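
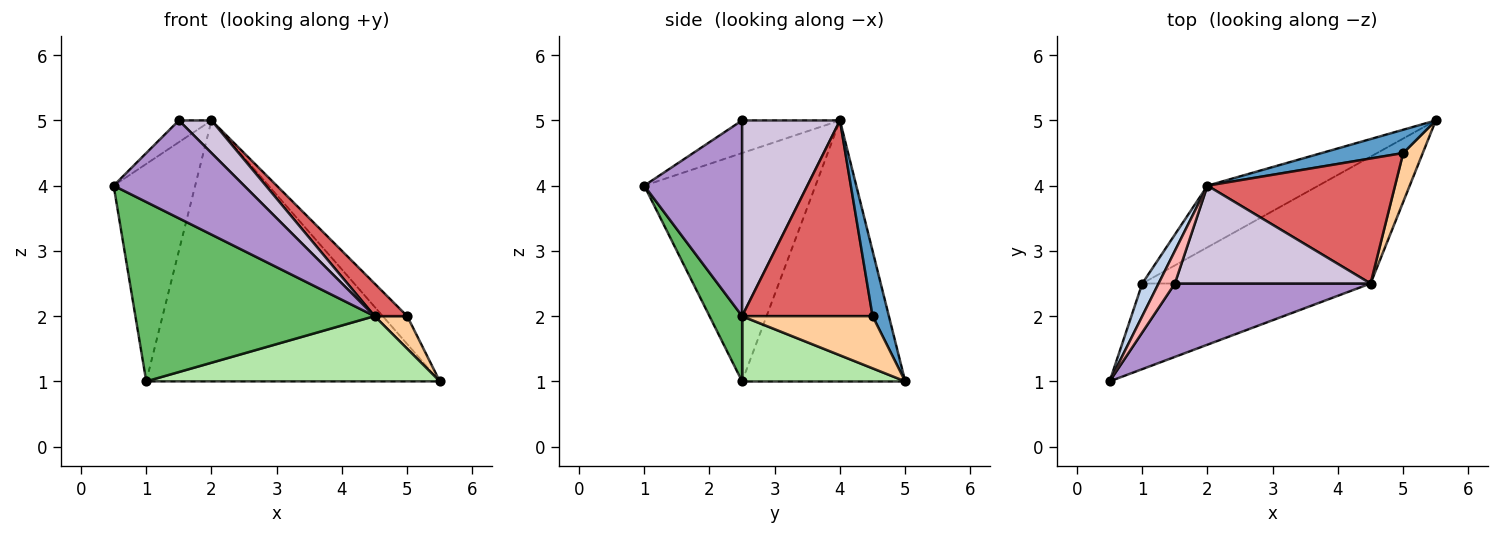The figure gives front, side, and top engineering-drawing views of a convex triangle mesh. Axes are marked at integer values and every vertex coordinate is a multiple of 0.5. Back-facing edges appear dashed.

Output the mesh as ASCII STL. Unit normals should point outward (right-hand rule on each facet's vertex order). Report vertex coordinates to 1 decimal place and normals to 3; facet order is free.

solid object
 facet normal 0.456 0.684 0.570
  outer loop
   vertex 5.0 4.5 2.0
   vertex 5.5 5.0 1.0
   vertex 2.0 4.0 5.0
  endloop
 endfacet
 facet normal -0.901 0.429 0.064
  outer loop
   vertex 1.0 2.5 1.0
   vertex 0.5 1.0 4.0
   vertex 2.0 4.0 5.0
  endloop
 endfacet
 facet normal -0.476 0.856 -0.202
  outer loop
   vertex 1.0 2.5 1.0
   vertex 2.0 4.0 5.0
   vertex 5.5 5.0 1.0
  endloop
 endfacet
 facet normal 0.912 -0.228 0.342
  outer loop
   vertex 4.5 2.5 2.0
   vertex 5.5 5.0 1.0
   vertex 5.0 4.5 2.0
  endloop
 endfacet
 facet normal 0.122 -0.896 -0.428
  outer loop
   vertex 4.5 2.5 2.0
   vertex 0.5 1.0 4.0
   vertex 1.0 2.5 1.0
  endloop
 endfacet
 facet normal 0.246 -0.443 -0.862
  outer loop
   vertex 4.5 2.5 2.0
   vertex 1.0 2.5 1.0
   vertex 5.5 5.0 1.0
  endloop
 endfacet
 facet normal 0.711 -0.178 0.681
  outer loop
   vertex 4.5 2.5 2.0
   vertex 5.0 4.5 2.0
   vertex 2.0 4.0 5.0
  endloop
 endfacet
 facet normal -0.857 0.286 0.429
  outer loop
   vertex 1.5 2.5 5.0
   vertex 2.0 4.0 5.0
   vertex 0.5 1.0 4.0
  endloop
 endfacet
 facet normal 0.514 -0.686 0.514
  outer loop
   vertex 1.5 2.5 5.0
   vertex 0.5 1.0 4.0
   vertex 4.5 2.5 2.0
  endloop
 endfacet
 facet normal 0.688 -0.229 0.688
  outer loop
   vertex 1.5 2.5 5.0
   vertex 4.5 2.5 2.0
   vertex 2.0 4.0 5.0
  endloop
 endfacet
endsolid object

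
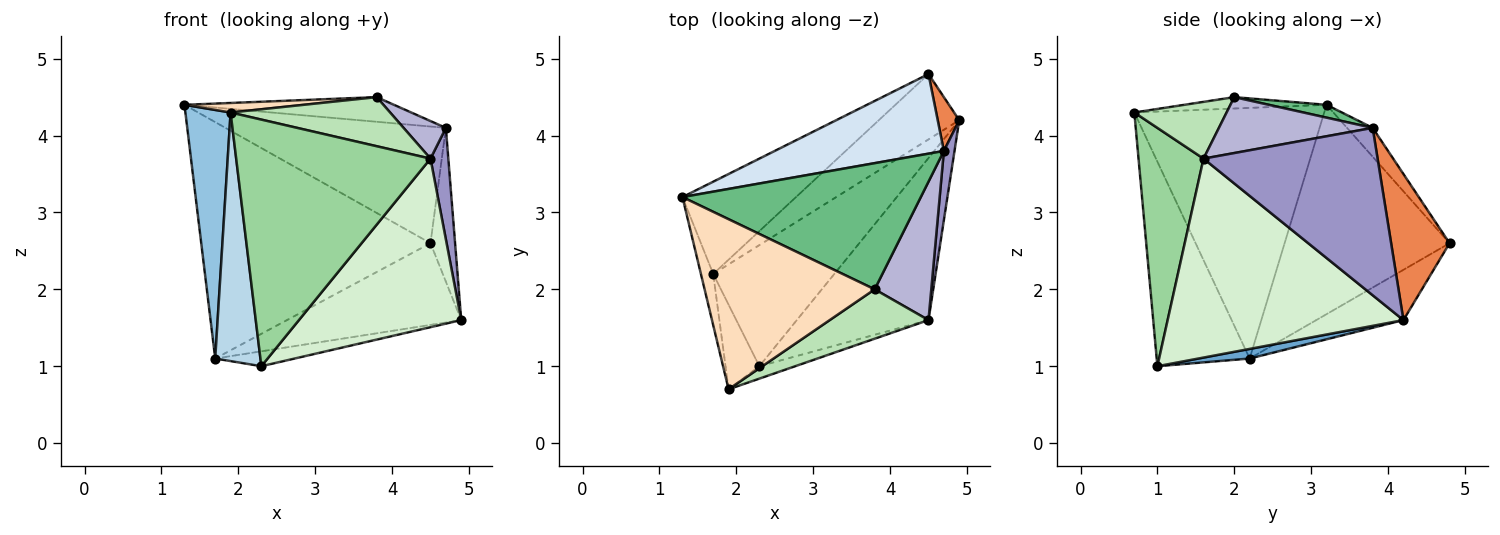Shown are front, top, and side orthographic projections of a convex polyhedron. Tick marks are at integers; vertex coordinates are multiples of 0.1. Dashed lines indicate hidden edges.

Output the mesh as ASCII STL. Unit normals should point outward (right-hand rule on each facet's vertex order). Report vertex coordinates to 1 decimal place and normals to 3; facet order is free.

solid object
 facet normal 0.079 0.122 -0.989
  outer loop
   vertex 1.7 2.2 1.1
   vertex 4.9 4.2 1.6
   vertex 2.3 1.0 1.0
  endloop
 endfacet
 facet normal -0.972 -0.231 -0.048
  outer loop
   vertex 1.7 2.2 1.1
   vertex 1.9 0.7 4.3
   vertex 1.3 3.2 4.4
  endloop
 endfacet
 facet normal -0.890 -0.433 -0.147
  outer loop
   vertex 1.7 2.2 1.1
   vertex 2.3 1.0 1.0
   vertex 1.9 0.7 4.3
  endloop
 endfacet
 facet normal -0.096 0.822 0.561
  outer loop
   vertex 4.5 4.8 2.6
   vertex 1.3 3.2 4.4
   vertex 4.7 3.8 4.1
  endloop
 endfacet
 facet normal 0.913 0.385 0.135
  outer loop
   vertex 4.5 4.8 2.6
   vertex 4.7 3.8 4.1
   vertex 4.9 4.2 1.6
  endloop
 endfacet
 facet normal -0.557 0.774 -0.302
  outer loop
   vertex 4.5 4.8 2.6
   vertex 1.7 2.2 1.1
   vertex 1.3 3.2 4.4
  endloop
 endfacet
 facet normal -0.364 0.727 -0.582
  outer loop
   vertex 4.5 4.8 2.6
   vertex 4.9 4.2 1.6
   vertex 1.7 2.2 1.1
  endloop
 endfacet
 facet normal -0.067 -0.056 0.996
  outer loop
   vertex 3.8 2.0 4.5
   vertex 1.3 3.2 4.4
   vertex 1.9 0.7 4.3
  endloop
 endfacet
 facet normal 0.053 0.191 0.980
  outer loop
   vertex 3.8 2.0 4.5
   vertex 4.7 3.8 4.1
   vertex 1.3 3.2 4.4
  endloop
 endfacet
 facet normal 0.317 -0.947 -0.048
  outer loop
   vertex 4.5 1.6 3.7
   vertex 1.9 0.7 4.3
   vertex 2.3 1.0 1.0
  endloop
 endfacet
 facet normal 0.378 -0.653 0.657
  outer loop
   vertex 4.5 1.6 3.7
   vertex 3.8 2.0 4.5
   vertex 1.9 0.7 4.3
  endloop
 endfacet
 facet normal 0.723 -0.498 -0.479
  outer loop
   vertex 4.5 1.6 3.7
   vertex 2.3 1.0 1.0
   vertex 4.9 4.2 1.6
  endloop
 endfacet
 facet normal 0.993 -0.102 0.063
  outer loop
   vertex 4.5 1.6 3.7
   vertex 4.9 4.2 1.6
   vertex 4.7 3.8 4.1
  endloop
 endfacet
 facet normal 0.690 -0.190 0.699
  outer loop
   vertex 4.5 1.6 3.7
   vertex 4.7 3.8 4.1
   vertex 3.8 2.0 4.5
  endloop
 endfacet
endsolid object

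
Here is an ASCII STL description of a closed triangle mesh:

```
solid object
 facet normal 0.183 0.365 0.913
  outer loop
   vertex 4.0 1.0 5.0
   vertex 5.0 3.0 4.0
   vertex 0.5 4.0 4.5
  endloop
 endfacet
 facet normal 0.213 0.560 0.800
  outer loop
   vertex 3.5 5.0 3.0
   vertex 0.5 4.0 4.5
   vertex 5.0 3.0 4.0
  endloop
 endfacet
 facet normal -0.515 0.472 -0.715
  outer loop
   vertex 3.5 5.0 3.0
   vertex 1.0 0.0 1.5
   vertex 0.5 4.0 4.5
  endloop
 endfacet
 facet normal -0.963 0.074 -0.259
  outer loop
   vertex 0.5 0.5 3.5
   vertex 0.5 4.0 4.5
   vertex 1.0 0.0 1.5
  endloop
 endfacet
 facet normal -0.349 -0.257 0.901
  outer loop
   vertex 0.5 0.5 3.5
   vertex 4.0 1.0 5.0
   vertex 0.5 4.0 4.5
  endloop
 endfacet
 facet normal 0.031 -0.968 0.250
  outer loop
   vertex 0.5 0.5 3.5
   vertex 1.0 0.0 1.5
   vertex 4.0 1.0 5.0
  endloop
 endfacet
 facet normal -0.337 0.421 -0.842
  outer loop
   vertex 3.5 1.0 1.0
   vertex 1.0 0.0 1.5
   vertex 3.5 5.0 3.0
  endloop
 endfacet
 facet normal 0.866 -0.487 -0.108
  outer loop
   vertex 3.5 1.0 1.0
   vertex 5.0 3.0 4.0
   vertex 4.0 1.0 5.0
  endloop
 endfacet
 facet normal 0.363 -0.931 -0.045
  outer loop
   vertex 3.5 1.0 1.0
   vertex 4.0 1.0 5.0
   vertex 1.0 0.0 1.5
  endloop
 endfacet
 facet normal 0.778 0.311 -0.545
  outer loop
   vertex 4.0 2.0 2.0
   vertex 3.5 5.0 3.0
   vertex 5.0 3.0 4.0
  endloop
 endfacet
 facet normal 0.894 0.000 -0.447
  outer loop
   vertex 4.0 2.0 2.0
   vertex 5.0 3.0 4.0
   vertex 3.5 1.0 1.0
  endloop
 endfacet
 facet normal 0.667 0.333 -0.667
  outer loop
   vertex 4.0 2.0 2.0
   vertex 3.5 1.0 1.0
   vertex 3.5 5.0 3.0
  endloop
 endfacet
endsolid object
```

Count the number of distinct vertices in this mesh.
8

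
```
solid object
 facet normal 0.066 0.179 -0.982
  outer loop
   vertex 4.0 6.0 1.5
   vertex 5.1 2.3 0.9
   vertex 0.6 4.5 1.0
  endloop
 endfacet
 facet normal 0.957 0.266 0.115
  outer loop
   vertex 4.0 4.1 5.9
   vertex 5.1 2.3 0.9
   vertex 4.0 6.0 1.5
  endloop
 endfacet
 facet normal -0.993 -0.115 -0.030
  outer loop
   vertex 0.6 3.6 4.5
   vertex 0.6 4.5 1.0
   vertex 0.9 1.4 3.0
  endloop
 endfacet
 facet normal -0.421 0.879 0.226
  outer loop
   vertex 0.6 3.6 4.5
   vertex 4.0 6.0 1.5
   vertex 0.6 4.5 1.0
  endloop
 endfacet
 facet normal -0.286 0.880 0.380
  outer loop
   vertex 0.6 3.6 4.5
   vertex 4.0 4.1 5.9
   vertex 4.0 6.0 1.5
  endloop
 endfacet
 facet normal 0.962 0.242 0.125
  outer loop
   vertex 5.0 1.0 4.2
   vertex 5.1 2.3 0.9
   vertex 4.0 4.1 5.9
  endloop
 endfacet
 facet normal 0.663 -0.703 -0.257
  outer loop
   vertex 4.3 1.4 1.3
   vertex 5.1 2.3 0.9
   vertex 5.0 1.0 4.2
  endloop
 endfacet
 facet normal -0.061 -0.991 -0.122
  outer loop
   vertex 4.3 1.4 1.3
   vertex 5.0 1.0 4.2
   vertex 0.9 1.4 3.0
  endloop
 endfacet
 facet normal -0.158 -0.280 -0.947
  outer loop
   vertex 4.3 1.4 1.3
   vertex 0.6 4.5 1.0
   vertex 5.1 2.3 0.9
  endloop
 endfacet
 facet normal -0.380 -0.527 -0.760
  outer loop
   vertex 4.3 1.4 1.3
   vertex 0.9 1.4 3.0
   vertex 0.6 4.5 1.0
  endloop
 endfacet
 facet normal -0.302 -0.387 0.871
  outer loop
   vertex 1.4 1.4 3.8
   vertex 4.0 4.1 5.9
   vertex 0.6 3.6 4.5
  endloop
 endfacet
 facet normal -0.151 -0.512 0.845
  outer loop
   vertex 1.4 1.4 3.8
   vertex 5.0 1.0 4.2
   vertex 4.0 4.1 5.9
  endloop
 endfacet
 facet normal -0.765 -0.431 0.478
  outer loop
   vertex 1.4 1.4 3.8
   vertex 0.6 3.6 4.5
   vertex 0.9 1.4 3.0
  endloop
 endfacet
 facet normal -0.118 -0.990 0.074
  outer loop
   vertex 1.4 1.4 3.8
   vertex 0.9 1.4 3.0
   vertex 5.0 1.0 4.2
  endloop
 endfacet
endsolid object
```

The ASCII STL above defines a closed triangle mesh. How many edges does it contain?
21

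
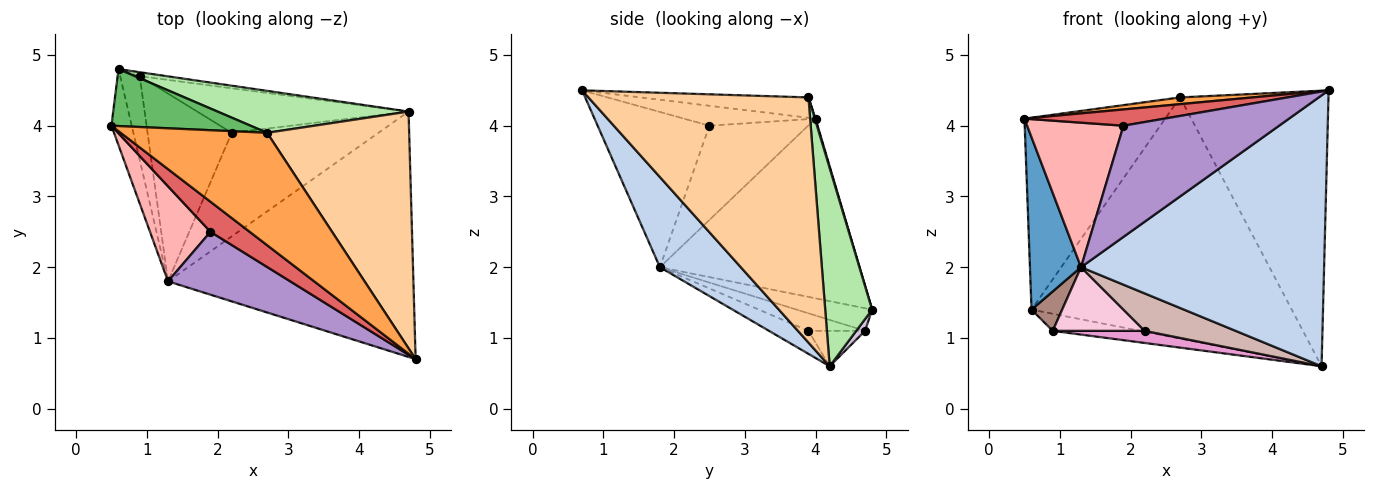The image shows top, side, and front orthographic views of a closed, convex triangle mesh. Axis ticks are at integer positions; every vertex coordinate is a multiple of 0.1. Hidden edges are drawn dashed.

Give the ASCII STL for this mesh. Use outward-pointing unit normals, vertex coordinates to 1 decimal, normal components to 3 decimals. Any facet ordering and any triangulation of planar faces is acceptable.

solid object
 facet normal -0.963 -0.246 -0.109
  outer loop
   vertex 1.3 1.8 2.0
   vertex 0.5 4.0 4.1
   vertex 0.6 4.8 1.4
  endloop
 endfacet
 facet normal 0.239 -0.720 -0.652
  outer loop
   vertex 1.3 1.8 2.0
   vertex 4.7 4.2 0.6
   vertex 4.8 0.7 4.5
  endloop
 endfacet
 facet normal -0.138 -0.059 0.989
  outer loop
   vertex 2.7 3.9 4.4
   vertex 0.5 4.0 4.1
   vertex 4.8 0.7 4.5
  endloop
 endfacet
 facet normal 0.747 0.504 0.433
  outer loop
   vertex 2.7 3.9 4.4
   vertex 4.8 0.7 4.5
   vertex 4.7 4.2 0.6
  endloop
 endfacet
 facet normal 0.005 0.959 0.284
  outer loop
   vertex 2.7 3.9 4.4
   vertex 0.6 4.8 1.4
   vertex 0.5 4.0 4.1
  endloop
 endfacet
 facet normal 0.175 0.970 0.169
  outer loop
   vertex 2.7 3.9 4.4
   vertex 4.7 4.2 0.6
   vertex 0.6 4.8 1.4
  endloop
 endfacet
 facet normal -0.408 -0.434 0.803
  outer loop
   vertex 1.9 2.5 4.0
   vertex 4.8 0.7 4.5
   vertex 0.5 4.0 4.1
  endloop
 endfacet
 facet normal -0.650 -0.635 0.417
  outer loop
   vertex 1.9 2.5 4.0
   vertex 0.5 4.0 4.1
   vertex 1.3 1.8 2.0
  endloop
 endfacet
 facet normal -0.530 -0.738 0.417
  outer loop
   vertex 1.9 2.5 4.0
   vertex 1.3 1.8 2.0
   vertex 4.8 0.7 4.5
  endloop
 endfacet
 facet normal 0.098 0.969 -0.225
  outer loop
   vertex 0.9 4.7 1.1
   vertex 0.6 4.8 1.4
   vertex 4.7 4.2 0.6
  endloop
 endfacet
 facet normal -0.723 -0.294 -0.625
  outer loop
   vertex 0.9 4.7 1.1
   vertex 1.3 1.8 2.0
   vertex 0.6 4.8 1.4
  endloop
 endfacet
 facet normal -0.146 -0.336 -0.930
  outer loop
   vertex 2.2 3.9 1.1
   vertex 4.7 4.2 0.6
   vertex 1.3 1.8 2.0
  endloop
 endfacet
 facet normal -0.159 -0.259 -0.953
  outer loop
   vertex 2.2 3.9 1.1
   vertex 0.9 4.7 1.1
   vertex 4.7 4.2 0.6
  endloop
 endfacet
 facet normal -0.194 -0.315 -0.929
  outer loop
   vertex 2.2 3.9 1.1
   vertex 1.3 1.8 2.0
   vertex 0.9 4.7 1.1
  endloop
 endfacet
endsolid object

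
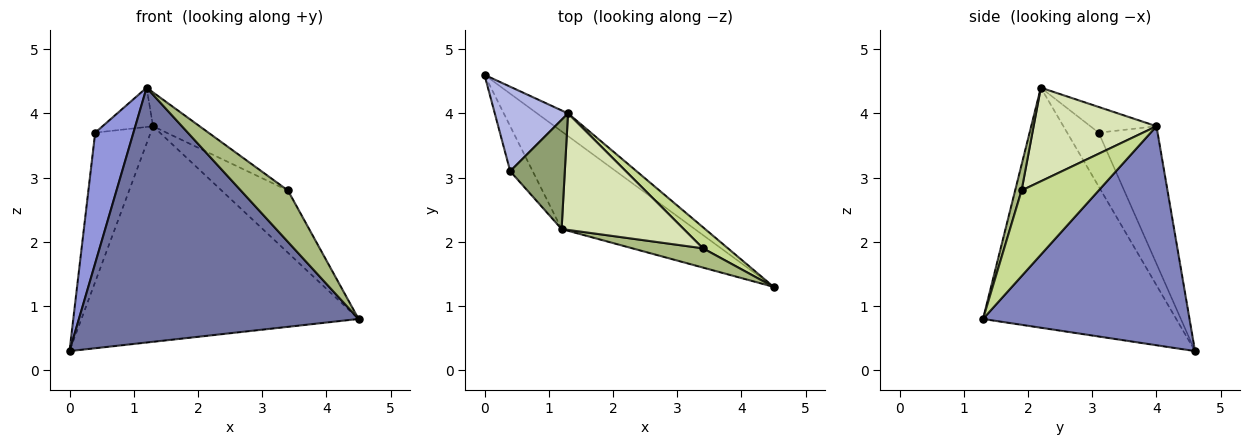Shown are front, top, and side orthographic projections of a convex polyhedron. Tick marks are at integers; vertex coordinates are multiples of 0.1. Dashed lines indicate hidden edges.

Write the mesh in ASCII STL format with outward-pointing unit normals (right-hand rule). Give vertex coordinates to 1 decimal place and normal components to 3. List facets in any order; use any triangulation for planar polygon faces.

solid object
 facet normal -0.542 -0.785 -0.301
  outer loop
   vertex 1.2 2.2 4.4
   vertex 0.0 4.6 0.3
   vertex 4.5 1.3 0.8
  endloop
 endfacet
 facet normal 0.595 0.799 -0.084
  outer loop
   vertex 1.3 4.0 3.8
   vertex 4.5 1.3 0.8
   vertex 0.0 4.6 0.3
  endloop
 endfacet
 facet normal -0.614 -0.746 -0.257
  outer loop
   vertex 0.4 3.1 3.7
   vertex 0.0 4.6 0.3
   vertex 1.2 2.2 4.4
  endloop
 endfacet
 facet normal -0.679 0.639 0.362
  outer loop
   vertex 0.4 3.1 3.7
   vertex 1.3 4.0 3.8
   vertex 0.0 4.6 0.3
  endloop
 endfacet
 facet normal -0.405 0.309 0.860
  outer loop
   vertex 0.4 3.1 3.7
   vertex 1.2 2.2 4.4
   vertex 1.3 4.0 3.8
  endloop
 endfacet
 facet normal 0.127 -0.929 0.348
  outer loop
   vertex 3.4 1.9 2.8
   vertex 1.2 2.2 4.4
   vertex 4.5 1.3 0.8
  endloop
 endfacet
 facet normal 0.740 0.637 0.216
  outer loop
   vertex 3.4 1.9 2.8
   vertex 4.5 1.3 0.8
   vertex 1.3 4.0 3.8
  endloop
 endfacet
 facet normal 0.593 0.225 0.773
  outer loop
   vertex 3.4 1.9 2.8
   vertex 1.3 4.0 3.8
   vertex 1.2 2.2 4.4
  endloop
 endfacet
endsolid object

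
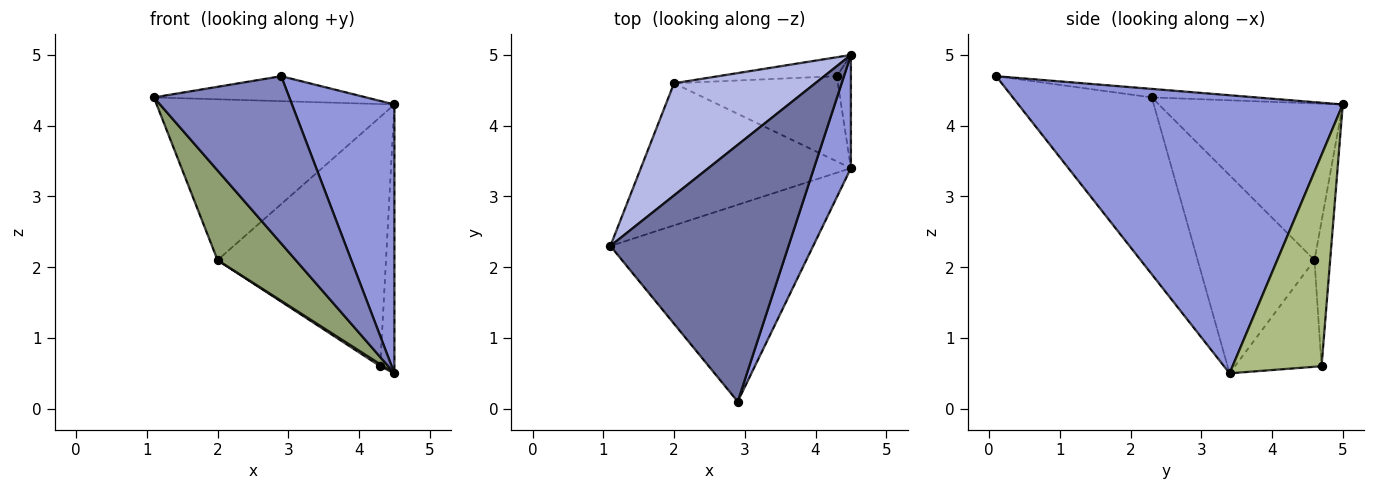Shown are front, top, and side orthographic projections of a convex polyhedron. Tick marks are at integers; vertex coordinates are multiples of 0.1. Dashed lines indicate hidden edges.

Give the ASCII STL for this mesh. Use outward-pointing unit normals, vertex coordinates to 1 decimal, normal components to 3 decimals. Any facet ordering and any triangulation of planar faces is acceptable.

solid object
 facet normal -0.048 0.097 0.994
  outer loop
   vertex 2.9 0.1 4.7
   vertex 4.5 5.0 4.3
   vertex 1.1 2.3 4.4
  endloop
 endfacet
 facet normal -0.553 -0.539 -0.635
  outer loop
   vertex 4.5 3.4 0.5
   vertex 2.9 0.1 4.7
   vertex 1.1 2.3 4.4
  endloop
 endfacet
 facet normal 0.946 -0.299 0.126
  outer loop
   vertex 4.5 3.4 0.5
   vertex 4.5 5.0 4.3
   vertex 2.9 0.1 4.7
  endloop
 endfacet
 facet normal -0.536 0.693 0.483
  outer loop
   vertex 2.0 4.6 2.1
   vertex 1.1 2.3 4.4
   vertex 4.5 5.0 4.3
  endloop
 endfacet
 facet normal -0.623 -0.417 -0.661
  outer loop
   vertex 2.0 4.6 2.1
   vertex 4.5 3.4 0.5
   vertex 1.1 2.3 4.4
  endloop
 endfacet
 facet normal 0.985 0.157 -0.066
  outer loop
   vertex 4.3 4.7 0.6
   vertex 4.5 5.0 4.3
   vertex 4.5 3.4 0.5
  endloop
 endfacet
 facet normal -0.092 0.993 -0.076
  outer loop
   vertex 4.3 4.7 0.6
   vertex 2.0 4.6 2.1
   vertex 4.5 5.0 4.3
  endloop
 endfacet
 facet normal -0.546 -0.019 -0.838
  outer loop
   vertex 4.3 4.7 0.6
   vertex 4.5 3.4 0.5
   vertex 2.0 4.6 2.1
  endloop
 endfacet
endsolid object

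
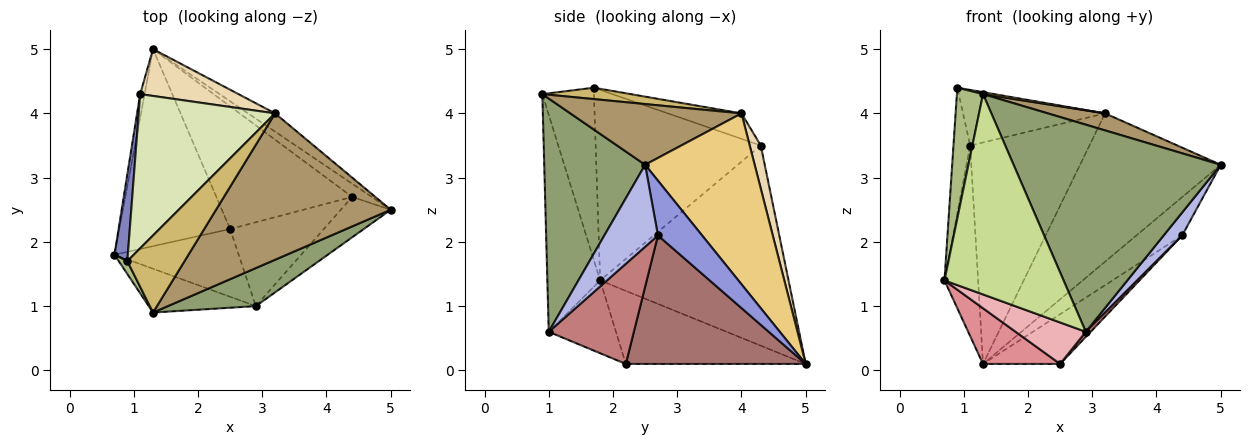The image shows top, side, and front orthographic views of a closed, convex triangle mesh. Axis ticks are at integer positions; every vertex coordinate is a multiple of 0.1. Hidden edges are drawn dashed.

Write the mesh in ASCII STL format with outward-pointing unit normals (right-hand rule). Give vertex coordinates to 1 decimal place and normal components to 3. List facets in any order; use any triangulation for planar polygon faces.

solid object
 facet normal -0.984 0.176 -0.022
  outer loop
   vertex 1.1 4.3 3.5
   vertex 1.3 5.0 0.1
   vertex 0.7 1.8 1.4
  endloop
 endfacet
 facet normal -0.993 0.100 0.070
  outer loop
   vertex 1.1 4.3 3.5
   vertex 0.7 1.8 1.4
   vertex 0.9 1.7 4.4
  endloop
 endfacet
 facet normal 0.674 0.699 -0.240
  outer loop
   vertex 4.4 2.7 2.1
   vertex 1.3 5.0 0.1
   vertex 5.0 2.5 3.2
  endloop
 endfacet
 facet normal 0.819 -0.283 -0.498
  outer loop
   vertex 4.4 2.7 2.1
   vertex 5.0 2.5 3.2
   vertex 2.9 1.0 0.6
  endloop
 endfacet
 facet normal 0.432 -0.887 0.163
  outer loop
   vertex 1.3 0.9 4.3
   vertex 2.9 1.0 0.6
   vertex 5.0 2.5 3.2
  endloop
 endfacet
 facet normal -0.891 -0.451 0.044
  outer loop
   vertex 1.3 0.9 4.3
   vertex 0.9 1.7 4.4
   vertex 0.7 1.8 1.4
  endloop
 endfacet
 facet normal -0.397 -0.897 -0.196
  outer loop
   vertex 1.3 0.9 4.3
   vertex 0.7 1.8 1.4
   vertex 2.9 1.0 0.6
  endloop
 endfacet
 facet normal -0.173 0.334 0.927
  outer loop
   vertex 3.2 4.0 4.0
   vertex 1.1 4.3 3.5
   vertex 0.9 1.7 4.4
  endloop
 endfacet
 facet normal 0.326 -0.109 0.939
  outer loop
   vertex 3.2 4.0 4.0
   vertex 1.3 0.9 4.3
   vertex 5.0 2.5 3.2
  endloop
 endfacet
 facet normal 0.195 -0.025 0.980
  outer loop
   vertex 3.2 4.0 4.0
   vertex 0.9 1.7 4.4
   vertex 1.3 0.9 4.3
  endloop
 endfacet
 facet normal 0.612 0.785 -0.097
  outer loop
   vertex 3.2 4.0 4.0
   vertex 5.0 2.5 3.2
   vertex 1.3 5.0 0.1
  endloop
 endfacet
 facet normal 0.090 0.974 0.206
  outer loop
   vertex 3.2 4.0 4.0
   vertex 1.3 5.0 0.1
   vertex 1.1 4.3 3.5
  endloop
 endfacet
 facet normal 0.659 0.283 -0.697
  outer loop
   vertex 2.5 2.2 0.1
   vertex 1.3 5.0 0.1
   vertex 4.4 2.7 2.1
  endloop
 endfacet
 facet normal 0.730 -0.041 -0.683
  outer loop
   vertex 2.5 2.2 0.1
   vertex 4.4 2.7 2.1
   vertex 2.9 1.0 0.6
  endloop
 endfacet
 facet normal -0.536 -0.230 -0.813
  outer loop
   vertex 2.5 2.2 0.1
   vertex 0.7 1.8 1.4
   vertex 1.3 5.0 0.1
  endloop
 endfacet
 facet normal -0.447 -0.467 -0.763
  outer loop
   vertex 2.5 2.2 0.1
   vertex 2.9 1.0 0.6
   vertex 0.7 1.8 1.4
  endloop
 endfacet
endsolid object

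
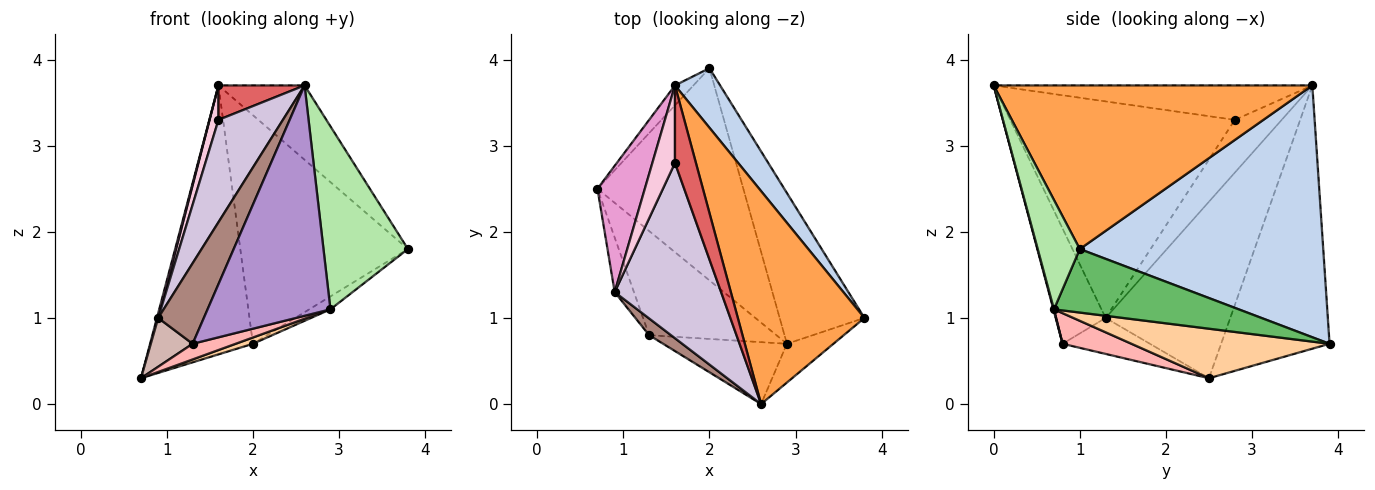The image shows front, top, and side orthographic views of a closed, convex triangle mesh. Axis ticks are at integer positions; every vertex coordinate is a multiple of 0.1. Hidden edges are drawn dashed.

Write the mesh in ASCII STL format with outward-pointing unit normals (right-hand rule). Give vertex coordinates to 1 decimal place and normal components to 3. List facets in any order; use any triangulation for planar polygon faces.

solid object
 facet normal -0.725 0.687 -0.051
  outer loop
   vertex 1.6 3.7 3.7
   vertex 2.0 3.9 0.7
   vertex 0.7 2.5 0.3
  endloop
 endfacet
 facet normal 0.815 0.561 0.146
  outer loop
   vertex 1.6 3.7 3.7
   vertex 3.8 1.0 1.8
   vertex 2.0 3.9 0.7
  endloop
 endfacet
 facet normal 0.773 0.209 0.598
  outer loop
   vertex 2.6 0.0 3.7
   vertex 3.8 1.0 1.8
   vertex 1.6 3.7 3.7
  endloop
 endfacet
 facet normal 0.321 -0.028 -0.947
  outer loop
   vertex 2.9 0.7 1.1
   vertex 0.7 2.5 0.3
   vertex 2.0 3.9 0.7
  endloop
 endfacet
 facet normal 0.598 0.068 -0.798
  outer loop
   vertex 2.9 0.7 1.1
   vertex 2.0 3.9 0.7
   vertex 3.8 1.0 1.8
  endloop
 endfacet
 facet normal 0.438 -0.879 -0.186
  outer loop
   vertex 2.9 0.7 1.1
   vertex 3.8 1.0 1.8
   vertex 2.6 0.0 3.7
  endloop
 endfacet
 facet normal -0.833 -0.225 0.506
  outer loop
   vertex 1.6 2.8 3.3
   vertex 2.6 0.0 3.7
   vertex 1.6 3.7 3.7
  endloop
 endfacet
 facet normal 0.231 -0.145 -0.962
  outer loop
   vertex 1.3 0.8 0.7
   vertex 0.7 2.5 0.3
   vertex 2.9 0.7 1.1
  endloop
 endfacet
 facet normal 0.005 -0.966 -0.259
  outer loop
   vertex 1.3 0.8 0.7
   vertex 2.9 0.7 1.1
   vertex 2.6 0.0 3.7
  endloop
 endfacet
 facet normal -0.869 -0.249 0.427
  outer loop
   vertex 0.9 1.3 1.0
   vertex 2.6 0.0 3.7
   vertex 1.6 2.8 3.3
  endloop
 endfacet
 facet normal -0.731 -0.668 0.139
  outer loop
   vertex 0.9 1.3 1.0
   vertex 1.3 0.8 0.7
   vertex 2.6 0.0 3.7
  endloop
 endfacet
 facet normal -0.812 -0.389 -0.435
  outer loop
   vertex 0.9 1.3 1.0
   vertex 0.7 2.5 0.3
   vertex 1.3 0.8 0.7
  endloop
 endfacet
 facet normal -0.966 -0.010 0.259
  outer loop
   vertex 0.9 1.3 1.0
   vertex 1.6 3.7 3.7
   vertex 0.7 2.5 0.3
  endloop
 endfacet
 facet normal -0.905 -0.172 0.388
  outer loop
   vertex 0.9 1.3 1.0
   vertex 1.6 2.8 3.3
   vertex 1.6 3.7 3.7
  endloop
 endfacet
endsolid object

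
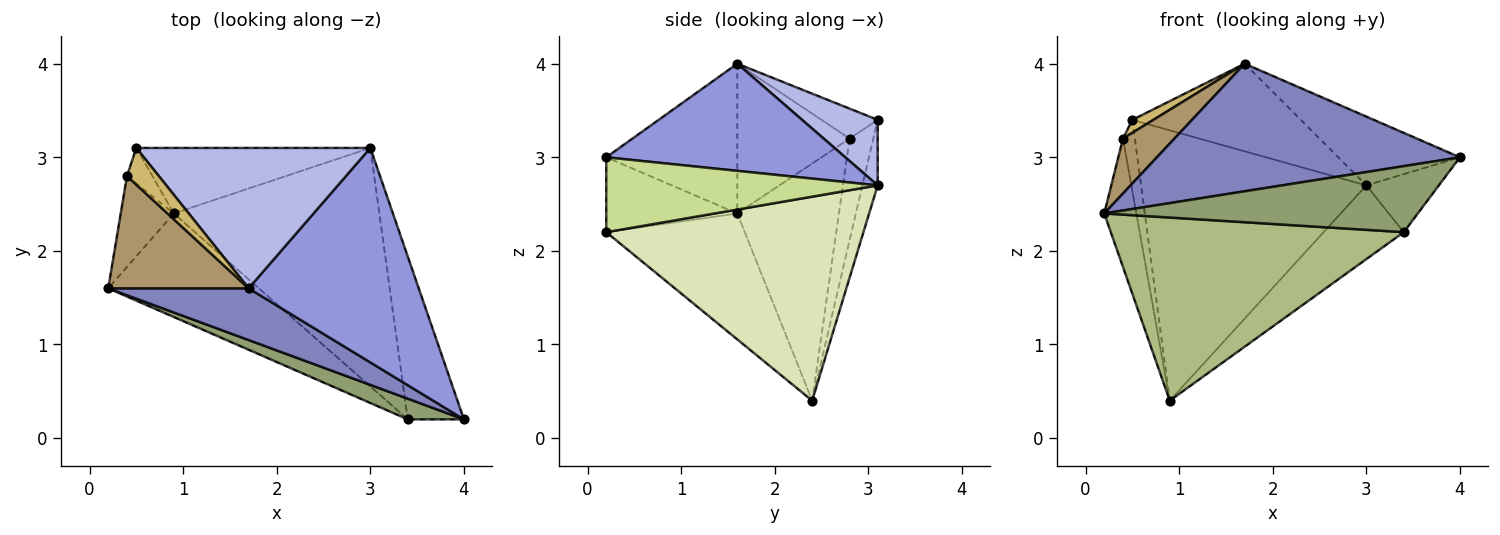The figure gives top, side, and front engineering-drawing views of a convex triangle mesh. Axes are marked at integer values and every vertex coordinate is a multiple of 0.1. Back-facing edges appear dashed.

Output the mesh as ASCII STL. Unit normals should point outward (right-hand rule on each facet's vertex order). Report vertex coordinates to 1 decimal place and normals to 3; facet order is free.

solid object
 facet normal -0.066 0.970 -0.235
  outer loop
   vertex 3.0 3.1 2.7
   vertex 0.9 2.4 0.4
   vertex 0.5 3.1 3.4
  endloop
 endfacet
 facet normal -0.372 -0.860 0.349
  outer loop
   vertex 1.7 1.6 4.0
   vertex 0.2 1.6 2.4
   vertex 4.0 0.2 3.0
  endloop
 endfacet
 facet normal 0.514 0.262 0.817
  outer loop
   vertex 1.7 1.6 4.0
   vertex 4.0 0.2 3.0
   vertex 3.0 3.1 2.7
  endloop
 endfacet
 facet normal 0.231 0.515 0.825
  outer loop
   vertex 1.7 1.6 4.0
   vertex 3.0 3.1 2.7
   vertex 0.5 3.1 3.4
  endloop
 endfacet
 facet normal -0.370 -0.886 0.278
  outer loop
   vertex 3.4 0.2 2.2
   vertex 4.0 0.2 3.0
   vertex 0.2 1.6 2.4
  endloop
 endfacet
 facet normal -0.381 -0.805 -0.455
  outer loop
   vertex 3.4 0.2 2.2
   vertex 0.2 1.6 2.4
   vertex 0.9 2.4 0.4
  endloop
 endfacet
 facet normal 0.782 0.209 -0.587
  outer loop
   vertex 3.4 0.2 2.2
   vertex 3.0 3.1 2.7
   vertex 4.0 0.2 3.0
  endloop
 endfacet
 facet normal 0.688 0.214 -0.693
  outer loop
   vertex 3.4 0.2 2.2
   vertex 0.9 2.4 0.4
   vertex 3.0 3.1 2.7
  endloop
 endfacet
 facet normal -0.692 -0.317 0.649
  outer loop
   vertex 0.4 2.8 3.2
   vertex 0.2 1.6 2.4
   vertex 1.7 1.6 4.0
  endloop
 endfacet
 facet normal -0.664 -0.249 0.705
  outer loop
   vertex 0.4 2.8 3.2
   vertex 1.7 1.6 4.0
   vertex 0.5 3.1 3.4
  endloop
 endfacet
 facet normal -0.933 0.295 -0.209
  outer loop
   vertex 0.4 2.8 3.2
   vertex 0.9 2.4 0.4
   vertex 0.2 1.6 2.4
  endloop
 endfacet
 facet normal -0.873 0.436 -0.218
  outer loop
   vertex 0.4 2.8 3.2
   vertex 0.5 3.1 3.4
   vertex 0.9 2.4 0.4
  endloop
 endfacet
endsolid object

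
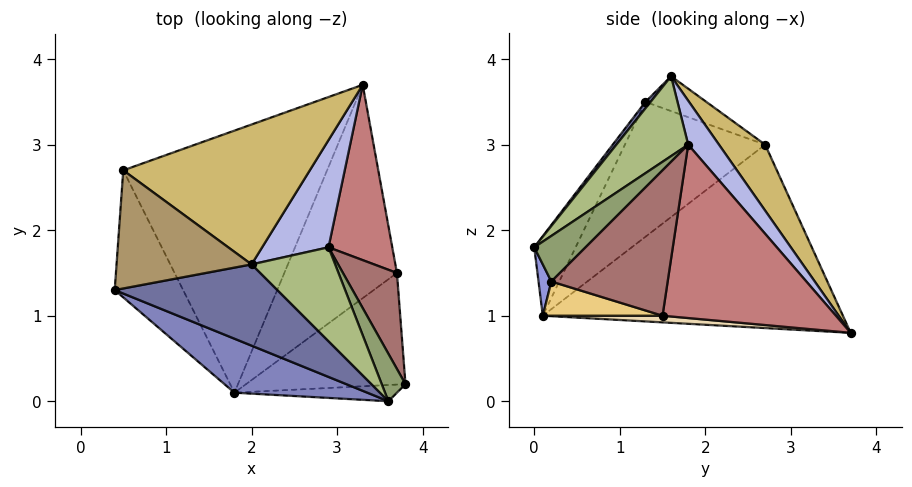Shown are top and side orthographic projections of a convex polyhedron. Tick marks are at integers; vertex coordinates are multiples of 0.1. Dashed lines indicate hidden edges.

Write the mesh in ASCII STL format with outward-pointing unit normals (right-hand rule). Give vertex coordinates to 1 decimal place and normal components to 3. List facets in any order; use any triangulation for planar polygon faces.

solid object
 facet normal 0.025 -0.771 0.637
  outer loop
   vertex 3.6 0.0 1.8
   vertex 2.0 1.6 3.8
   vertex 0.4 1.3 3.5
  endloop
 endfacet
 facet normal -0.199 -0.922 0.332
  outer loop
   vertex 3.6 0.0 1.8
   vertex 0.4 1.3 3.5
   vertex 1.8 0.1 1.0
  endloop
 endfacet
 facet normal 0.124 -0.911 -0.393
  outer loop
   vertex 3.6 0.0 1.8
   vertex 1.8 0.1 1.0
   vertex 3.8 0.2 1.4
  endloop
 endfacet
 facet normal 0.421 0.647 0.635
  outer loop
   vertex 2.9 1.8 3.0
   vertex 3.3 3.7 0.8
   vertex 2.0 1.6 3.8
  endloop
 endfacet
 facet normal 0.886 0.037 0.462
  outer loop
   vertex 2.9 1.8 3.0
   vertex 3.6 0.0 1.8
   vertex 3.8 0.2 1.4
  endloop
 endfacet
 facet normal 0.675 -0.209 0.707
  outer loop
   vertex 2.9 1.8 3.0
   vertex 2.0 1.6 3.8
   vertex 3.6 0.0 1.8
  endloop
 endfacet
 facet normal -0.888 -0.097 -0.450
  outer loop
   vertex 0.5 2.7 3.0
   vertex 1.8 0.1 1.0
   vertex 0.4 1.3 3.5
  endloop
 endfacet
 facet normal -0.651 0.231 -0.723
  outer loop
   vertex 0.5 2.7 3.0
   vertex 3.3 3.7 0.8
   vertex 1.8 0.1 1.0
  endloop
 endfacet
 facet normal -0.235 0.342 0.910
  outer loop
   vertex 0.5 2.7 3.0
   vertex 0.4 1.3 3.5
   vertex 2.0 1.6 3.8
  endloop
 endfacet
 facet normal 0.220 0.752 0.622
  outer loop
   vertex 0.5 2.7 3.0
   vertex 2.0 1.6 3.8
   vertex 3.3 3.7 0.8
  endloop
 endfacet
 facet normal 0.202 -0.274 -0.940
  outer loop
   vertex 3.7 1.5 1.0
   vertex 3.8 0.2 1.4
   vertex 1.8 0.1 1.0
  endloop
 endfacet
 facet normal 0.059 -0.080 -0.995
  outer loop
   vertex 3.7 1.5 1.0
   vertex 1.8 0.1 1.0
   vertex 3.3 3.7 0.8
  endloop
 endfacet
 facet normal 0.923 0.176 0.343
  outer loop
   vertex 3.7 1.5 1.0
   vertex 2.9 1.8 3.0
   vertex 3.8 0.2 1.4
  endloop
 endfacet
 facet normal 0.920 0.198 0.338
  outer loop
   vertex 3.7 1.5 1.0
   vertex 3.3 3.7 0.8
   vertex 2.9 1.8 3.0
  endloop
 endfacet
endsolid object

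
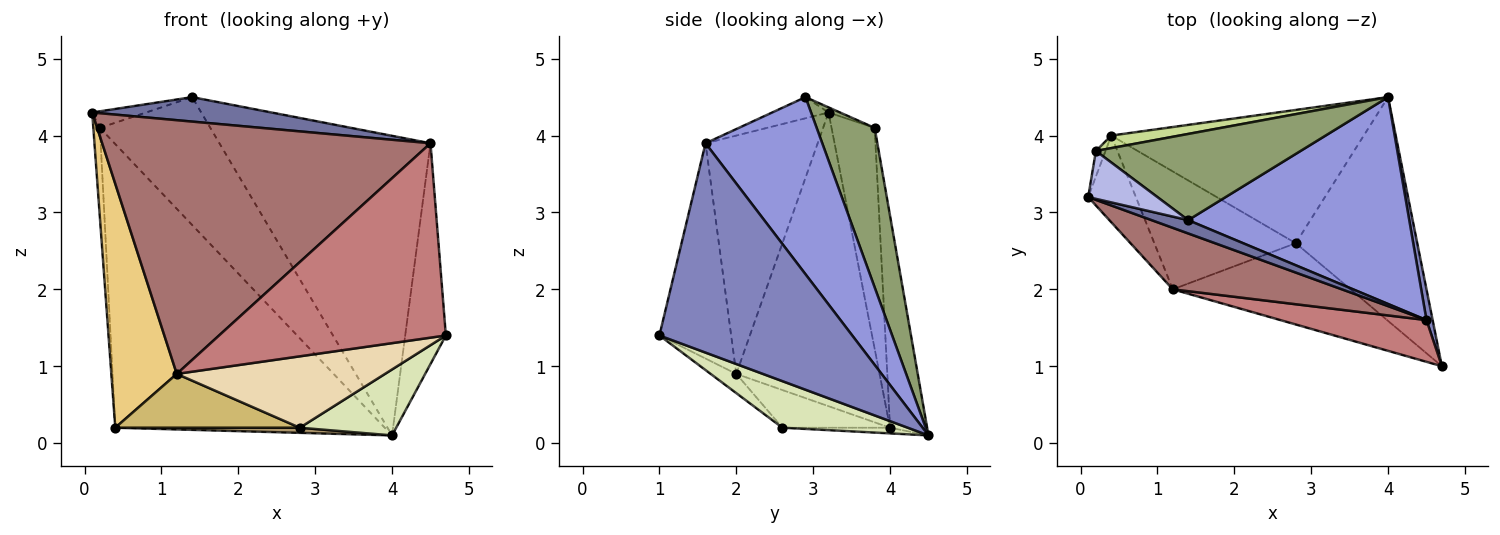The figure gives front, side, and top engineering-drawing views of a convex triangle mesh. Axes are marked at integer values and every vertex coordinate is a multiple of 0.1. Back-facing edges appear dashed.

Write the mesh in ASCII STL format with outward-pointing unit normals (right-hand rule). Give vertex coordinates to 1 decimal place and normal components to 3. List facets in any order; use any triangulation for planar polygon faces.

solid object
 facet normal -0.266 -0.847 0.460
  outer loop
   vertex 4.5 1.6 3.9
   vertex 1.4 2.9 4.5
   vertex 0.1 3.2 4.3
  endloop
 endfacet
 facet normal 0.978 0.206 0.029
  outer loop
   vertex 4.5 1.6 3.9
   vertex 4.7 1.0 1.4
   vertex 4.0 4.5 0.1
  endloop
 endfacet
 facet normal 0.414 0.749 0.517
  outer loop
   vertex 4.5 1.6 3.9
   vertex 4.0 4.5 0.1
   vertex 1.4 2.9 4.5
  endloop
 endfacet
 facet normal -0.070 0.326 0.943
  outer loop
   vertex 0.2 3.8 4.1
   vertex 0.1 3.2 4.3
   vertex 1.4 2.9 4.5
  endloop
 endfacet
 facet normal 0.399 0.760 0.512
  outer loop
   vertex 0.2 3.8 4.1
   vertex 1.4 2.9 4.5
   vertex 4.0 4.5 0.1
  endloop
 endfacet
 facet normal -0.988 0.150 -0.043
  outer loop
   vertex 0.2 3.8 4.1
   vertex 0.4 4.0 0.2
   vertex 0.1 3.2 4.3
  endloop
 endfacet
 facet normal -0.136 0.990 0.044
  outer loop
   vertex 0.2 3.8 4.1
   vertex 4.0 4.5 0.1
   vertex 0.4 4.0 0.2
  endloop
 endfacet
 facet normal 0.345 -0.265 -0.900
  outer loop
   vertex 2.8 2.6 0.2
   vertex 4.0 4.5 0.1
   vertex 4.7 1.0 1.4
  endloop
 endfacet
 facet normal -0.022 -0.038 -0.999
  outer loop
   vertex 2.8 2.6 0.2
   vertex 0.4 4.0 0.2
   vertex 4.0 4.5 0.1
  endloop
 endfacet
 facet normal -0.235 -0.404 -0.884
  outer loop
   vertex 1.2 2.0 0.9
   vertex 0.4 4.0 0.2
   vertex 2.8 2.6 0.2
  endloop
 endfacet
 facet normal -0.900 -0.411 -0.146
  outer loop
   vertex 1.2 2.0 0.9
   vertex 0.1 3.2 4.3
   vertex 0.4 4.0 0.2
  endloop
 endfacet
 facet normal -0.081 -0.658 -0.749
  outer loop
   vertex 1.2 2.0 0.9
   vertex 2.8 2.6 0.2
   vertex 4.7 1.0 1.4
  endloop
 endfacet
 facet normal -0.315 -0.922 0.224
  outer loop
   vertex 1.2 2.0 0.9
   vertex 4.5 1.6 3.9
   vertex 0.1 3.2 4.3
  endloop
 endfacet
 facet normal -0.296 -0.934 0.201
  outer loop
   vertex 1.2 2.0 0.9
   vertex 4.7 1.0 1.4
   vertex 4.5 1.6 3.9
  endloop
 endfacet
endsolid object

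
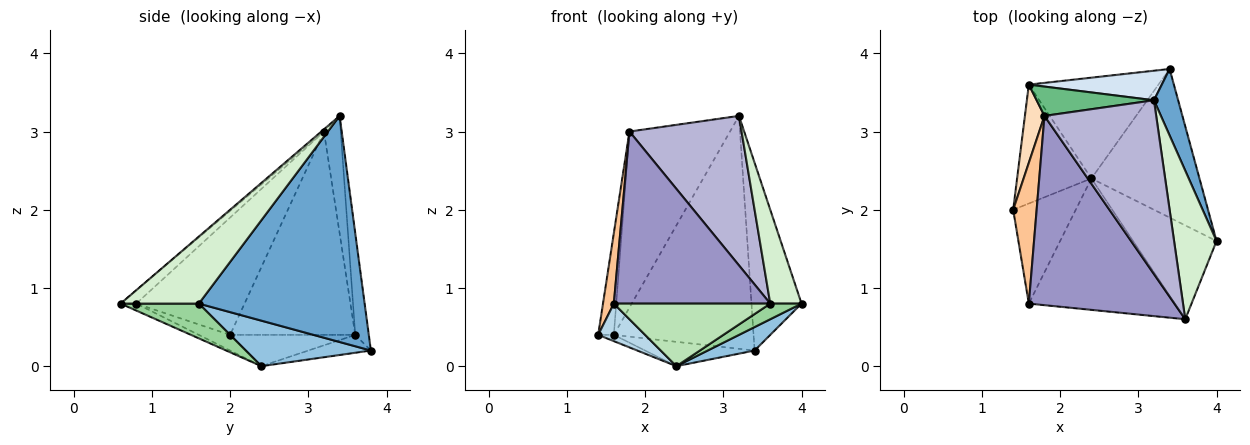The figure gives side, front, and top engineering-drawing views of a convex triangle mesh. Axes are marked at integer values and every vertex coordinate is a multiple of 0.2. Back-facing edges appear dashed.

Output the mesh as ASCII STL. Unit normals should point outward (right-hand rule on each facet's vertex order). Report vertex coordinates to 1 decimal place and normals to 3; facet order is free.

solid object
 facet normal 0.952 0.288 0.102
  outer loop
   vertex 3.2 3.4 3.2
   vertex 4.0 1.6 0.8
   vertex 3.4 3.8 0.2
  endloop
 endfacet
 facet normal 0.384 -0.144 -0.912
  outer loop
   vertex 2.4 2.4 0.0
   vertex 3.4 3.8 0.2
   vertex 4.0 1.6 0.8
  endloop
 endfacet
 facet normal -0.228 -0.342 -0.912
  outer loop
   vertex 2.4 2.4 0.0
   vertex 1.6 0.8 0.8
   vertex 1.4 2.0 0.4
  endloop
 endfacet
 facet normal -0.096 0.987 0.125
  outer loop
   vertex 1.6 3.6 0.4
   vertex 3.2 3.4 3.2
   vertex 3.4 3.8 0.2
  endloop
 endfacet
 facet normal -0.388 0.048 -0.921
  outer loop
   vertex 1.6 3.6 0.4
   vertex 2.4 2.4 0.0
   vertex 1.4 2.0 0.4
  endloop
 endfacet
 facet normal -0.133 0.233 -0.963
  outer loop
   vertex 1.6 3.6 0.4
   vertex 3.4 3.8 0.2
   vertex 2.4 2.4 0.0
  endloop
 endfacet
 facet normal -0.976 -0.098 0.195
  outer loop
   vertex 1.8 3.2 3.0
   vertex 1.4 2.0 0.4
   vertex 1.6 0.8 0.8
  endloop
 endfacet
 facet normal -0.988 0.123 0.095
  outer loop
   vertex 1.8 3.2 3.0
   vertex 1.6 3.6 0.4
   vertex 1.4 2.0 0.4
  endloop
 endfacet
 facet normal -0.162 0.973 0.162
  outer loop
   vertex 1.8 3.2 3.0
   vertex 3.2 3.4 3.2
   vertex 1.6 3.6 0.4
  endloop
 endfacet
 facet normal 0.380 -0.152 -0.912
  outer loop
   vertex 3.6 0.6 0.8
   vertex 2.4 2.4 0.0
   vertex 4.0 1.6 0.8
  endloop
 endfacet
 facet normal -0.043 -0.430 -0.902
  outer loop
   vertex 3.6 0.6 0.8
   vertex 1.6 0.8 0.8
   vertex 2.4 2.4 0.0
  endloop
 endfacet
 facet normal 0.800 -0.320 0.507
  outer loop
   vertex 3.6 0.6 0.8
   vertex 4.0 1.6 0.8
   vertex 3.2 3.4 3.2
  endloop
 endfacet
 facet normal -0.067 -0.671 0.738
  outer loop
   vertex 3.6 0.6 0.8
   vertex 1.8 3.2 3.0
   vertex 1.6 0.8 0.8
  endloop
 endfacet
 facet normal -0.015 -0.652 0.758
  outer loop
   vertex 3.6 0.6 0.8
   vertex 3.2 3.4 3.2
   vertex 1.8 3.2 3.0
  endloop
 endfacet
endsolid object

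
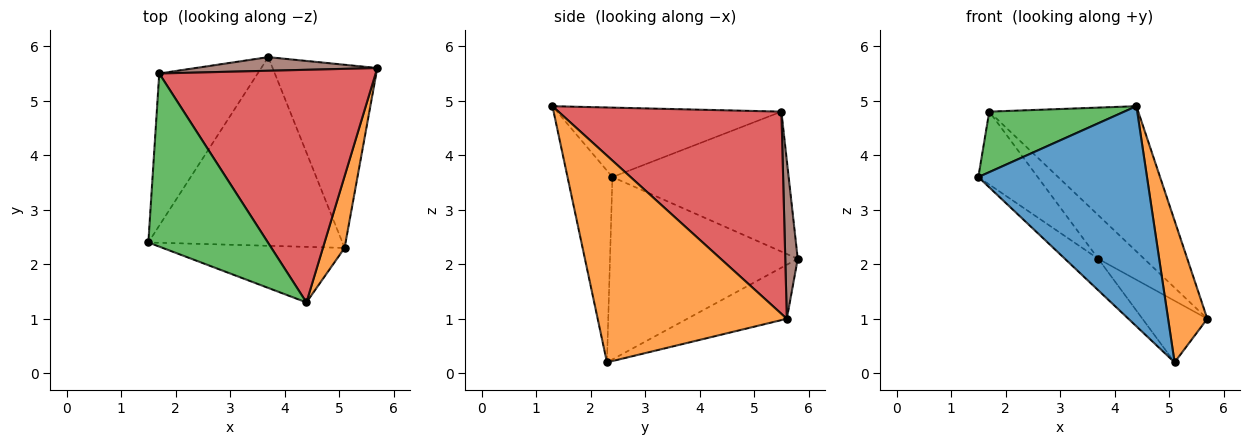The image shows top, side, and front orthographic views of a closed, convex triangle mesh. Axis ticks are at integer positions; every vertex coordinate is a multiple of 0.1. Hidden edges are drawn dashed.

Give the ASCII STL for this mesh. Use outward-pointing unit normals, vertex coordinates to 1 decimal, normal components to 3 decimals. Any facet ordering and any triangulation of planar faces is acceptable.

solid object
 facet normal -0.250 -0.939 -0.237
  outer loop
   vertex 5.1 2.3 0.2
   vertex 4.4 1.3 4.9
   vertex 1.5 2.4 3.6
  endloop
 endfacet
 facet normal 0.974 -0.202 0.102
  outer loop
   vertex 5.1 2.3 0.2
   vertex 5.7 5.6 1.0
   vertex 4.4 1.3 4.9
  endloop
 endfacet
 facet normal -0.481 -0.289 0.828
  outer loop
   vertex 1.7 5.5 4.8
   vertex 1.5 2.4 3.6
   vertex 4.4 1.3 4.9
  endloop
 endfacet
 facet normal 0.621 0.415 0.665
  outer loop
   vertex 1.7 5.5 4.8
   vertex 4.4 1.3 4.9
   vertex 5.7 5.6 1.0
  endloop
 endfacet
 facet normal -0.789 0.266 -0.555
  outer loop
   vertex 3.7 5.8 2.1
   vertex 1.5 2.4 3.6
   vertex 1.7 5.5 4.8
  endloop
 endfacet
 facet normal 0.251 0.924 0.289
  outer loop
   vertex 3.7 5.8 2.1
   vertex 1.7 5.5 4.8
   vertex 5.7 5.6 1.0
  endloop
 endfacet
 facet normal -0.680 0.121 -0.723
  outer loop
   vertex 3.7 5.8 2.1
   vertex 5.1 2.3 0.2
   vertex 1.5 2.4 3.6
  endloop
 endfacet
 facet normal -0.440 0.286 -0.851
  outer loop
   vertex 3.7 5.8 2.1
   vertex 5.7 5.6 1.0
   vertex 5.1 2.3 0.2
  endloop
 endfacet
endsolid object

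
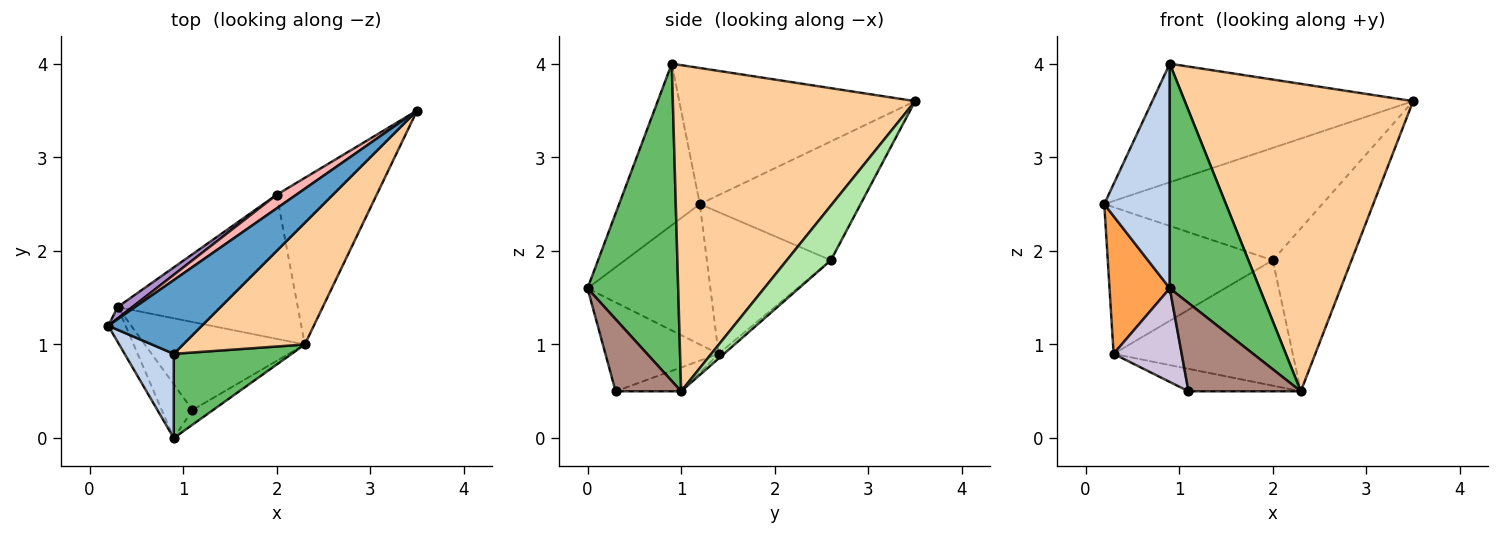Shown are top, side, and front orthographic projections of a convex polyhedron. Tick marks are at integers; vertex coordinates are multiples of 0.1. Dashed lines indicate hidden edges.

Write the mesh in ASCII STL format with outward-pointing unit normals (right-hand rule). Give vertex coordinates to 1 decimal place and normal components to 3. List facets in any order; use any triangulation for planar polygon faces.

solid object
 facet normal -0.609 0.673 0.419
  outer loop
   vertex 0.9 0.9 4.0
   vertex 3.5 3.5 3.6
   vertex 0.2 1.2 2.5
  endloop
 endfacet
 facet normal -0.756 -0.613 0.230
  outer loop
   vertex 0.9 0.9 4.0
   vertex 0.2 1.2 2.5
   vertex 0.9 0.0 1.6
  endloop
 endfacet
 facet normal -0.892 -0.438 -0.110
  outer loop
   vertex 0.3 1.4 0.9
   vertex 0.9 0.0 1.6
   vertex 0.2 1.2 2.5
  endloop
 endfacet
 facet normal 0.702 -0.662 0.262
  outer loop
   vertex 2.3 1.0 0.5
   vertex 3.5 3.5 3.6
   vertex 0.9 0.9 4.0
  endloop
 endfacet
 facet normal 0.687 -0.681 0.255
  outer loop
   vertex 2.3 1.0 0.5
   vertex 0.9 0.9 4.0
   vertex 0.9 0.0 1.6
  endloop
 endfacet
 facet normal 0.364 0.651 -0.666
  outer loop
   vertex 2.0 2.6 1.9
   vertex 3.5 3.5 3.6
   vertex 2.3 1.0 0.5
  endloop
 endfacet
 facet normal -0.020 0.656 -0.754
  outer loop
   vertex 2.0 2.6 1.9
   vertex 2.3 1.0 0.5
   vertex 0.3 1.4 0.9
  endloop
 endfacet
 facet normal -0.591 0.801 0.097
  outer loop
   vertex 2.0 2.6 1.9
   vertex 0.2 1.2 2.5
   vertex 3.5 3.5 3.6
  endloop
 endfacet
 facet normal -0.600 0.798 0.062
  outer loop
   vertex 2.0 2.6 1.9
   vertex 0.3 1.4 0.9
   vertex 0.2 1.2 2.5
  endloop
 endfacet
 facet normal -0.822 -0.494 -0.284
  outer loop
   vertex 1.1 0.3 0.5
   vertex 0.9 0.0 1.6
   vertex 0.3 1.4 0.9
  endloop
 endfacet
 facet normal 0.499 -0.855 -0.142
  outer loop
   vertex 1.1 0.3 0.5
   vertex 2.3 1.0 0.5
   vertex 0.9 0.0 1.6
  endloop
 endfacet
 facet normal -0.143 0.245 -0.959
  outer loop
   vertex 1.1 0.3 0.5
   vertex 0.3 1.4 0.9
   vertex 2.3 1.0 0.5
  endloop
 endfacet
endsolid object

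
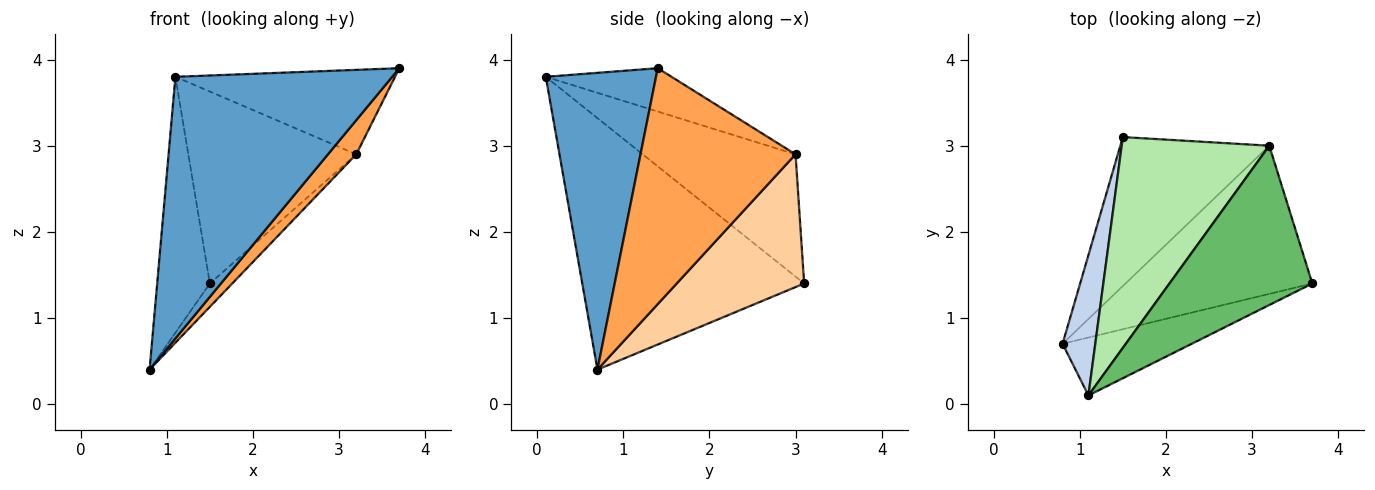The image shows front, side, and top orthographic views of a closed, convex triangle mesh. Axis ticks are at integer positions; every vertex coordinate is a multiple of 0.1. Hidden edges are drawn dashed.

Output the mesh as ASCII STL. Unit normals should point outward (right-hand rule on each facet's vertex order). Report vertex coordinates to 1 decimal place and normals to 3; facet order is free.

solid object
 facet normal 0.445 -0.875 -0.194
  outer loop
   vertex 1.1 0.1 3.8
   vertex 0.8 0.7 0.4
   vertex 3.7 1.4 3.9
  endloop
 endfacet
 facet normal -0.965 0.229 0.126
  outer loop
   vertex 1.1 0.1 3.8
   vertex 1.5 3.1 1.4
   vertex 0.8 0.7 0.4
  endloop
 endfacet
 facet normal 0.776 -0.142 -0.615
  outer loop
   vertex 3.2 3.0 2.9
   vertex 3.7 1.4 3.9
   vertex 0.8 0.7 0.4
  endloop
 endfacet
 facet normal 0.661 0.116 -0.741
  outer loop
   vertex 3.2 3.0 2.9
   vertex 0.8 0.7 0.4
   vertex 1.5 3.1 1.4
  endloop
 endfacet
 facet normal -0.259 0.452 0.853
  outer loop
   vertex 3.2 3.0 2.9
   vertex 1.1 0.1 3.8
   vertex 3.7 1.4 3.9
  endloop
 endfacet
 facet normal -0.523 0.574 0.630
  outer loop
   vertex 3.2 3.0 2.9
   vertex 1.5 3.1 1.4
   vertex 1.1 0.1 3.8
  endloop
 endfacet
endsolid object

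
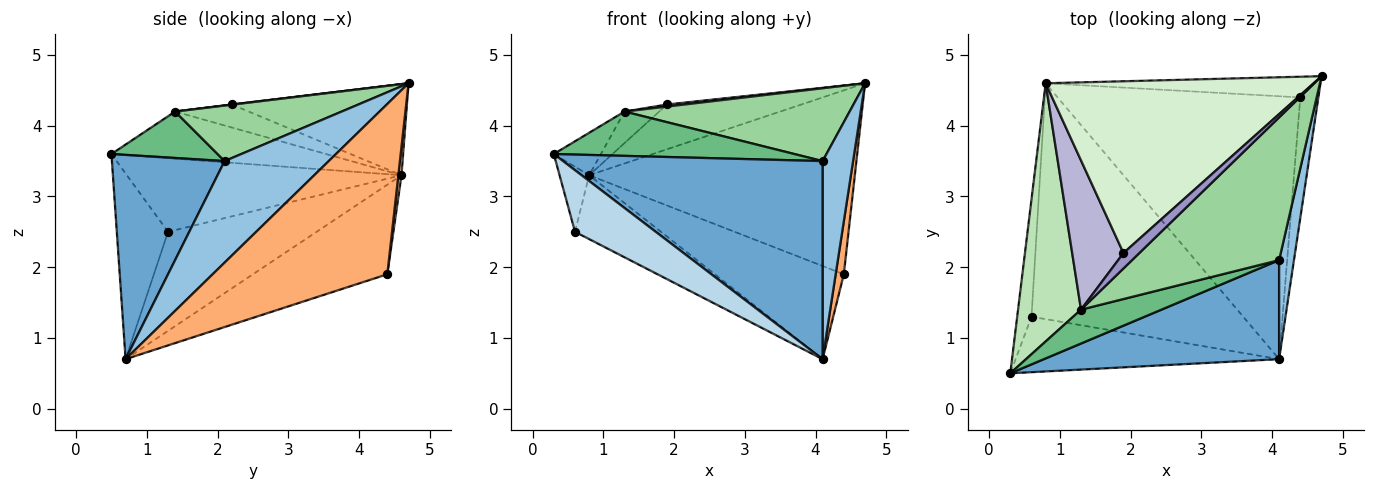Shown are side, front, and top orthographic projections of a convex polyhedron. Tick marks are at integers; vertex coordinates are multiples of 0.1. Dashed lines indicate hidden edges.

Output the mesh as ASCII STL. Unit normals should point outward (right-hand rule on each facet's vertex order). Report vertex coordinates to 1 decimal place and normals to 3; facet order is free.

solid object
 facet normal 0.362 -0.834 0.417
  outer loop
   vertex 4.1 2.1 3.5
   vertex 0.3 0.5 3.6
   vertex 4.1 0.7 0.7
  endloop
 endfacet
 facet normal 0.950 -0.278 0.139
  outer loop
   vertex 4.1 2.1 3.5
   vertex 4.1 0.7 0.7
   vertex 4.7 4.7 4.6
  endloop
 endfacet
 facet normal -0.426 -0.672 -0.605
  outer loop
   vertex 0.6 1.3 2.5
   vertex 4.1 0.7 0.7
   vertex 0.3 0.5 3.6
  endloop
 endfacet
 facet normal -0.976 0.105 -0.190
  outer loop
   vertex 0.6 1.3 2.5
   vertex 0.3 0.5 3.6
   vertex 0.8 4.6 3.3
  endloop
 endfacet
 facet normal -0.412 0.238 -0.880
  outer loop
   vertex 0.6 1.3 2.5
   vertex 0.8 4.6 3.3
   vertex 4.1 0.7 0.7
  endloop
 endfacet
 facet normal 0.993 -0.046 -0.105
  outer loop
   vertex 4.4 4.4 1.9
   vertex 4.7 4.7 4.6
   vertex 4.1 0.7 0.7
  endloop
 endfacet
 facet normal 0.012 0.994 -0.112
  outer loop
   vertex 4.4 4.4 1.9
   vertex 0.8 4.6 3.3
   vertex 4.7 4.7 4.6
  endloop
 endfacet
 facet normal -0.329 0.315 -0.890
  outer loop
   vertex 4.4 4.4 1.9
   vertex 4.1 0.7 0.7
   vertex 0.8 4.6 3.3
  endloop
 endfacet
 facet normal 0.331 -0.750 0.573
  outer loop
   vertex 1.3 1.4 4.2
   vertex 0.3 0.5 3.6
   vertex 4.1 2.1 3.5
  endloop
 endfacet
 facet normal 0.319 -0.431 0.844
  outer loop
   vertex 1.3 1.4 4.2
   vertex 4.1 2.1 3.5
   vertex 4.7 4.7 4.6
  endloop
 endfacet
 facet normal -0.594 0.131 0.794
  outer loop
   vertex 1.3 1.4 4.2
   vertex 0.8 4.6 3.3
   vertex 0.3 0.5 3.6
  endloop
 endfacet
 facet normal -0.313 0.240 0.919
  outer loop
   vertex 1.9 2.2 4.3
   vertex 4.7 4.7 4.6
   vertex 0.8 4.6 3.3
  endloop
 endfacet
 facet normal 0.013 -0.134 0.991
  outer loop
   vertex 1.9 2.2 4.3
   vertex 1.3 1.4 4.2
   vertex 4.7 4.7 4.6
  endloop
 endfacet
 facet normal -0.402 0.189 0.896
  outer loop
   vertex 1.9 2.2 4.3
   vertex 0.8 4.6 3.3
   vertex 1.3 1.4 4.2
  endloop
 endfacet
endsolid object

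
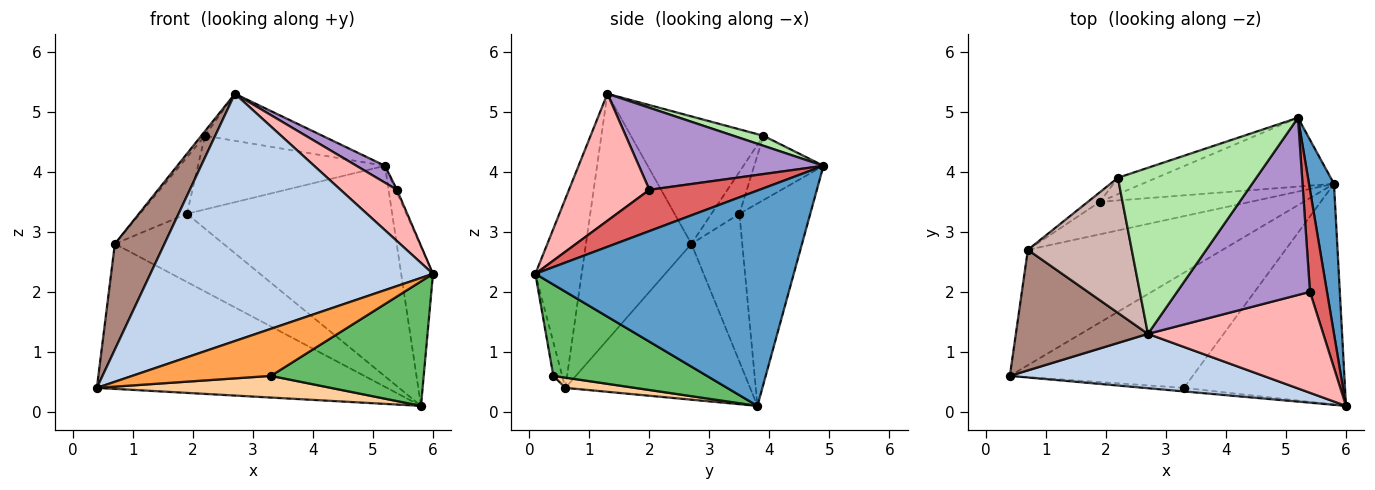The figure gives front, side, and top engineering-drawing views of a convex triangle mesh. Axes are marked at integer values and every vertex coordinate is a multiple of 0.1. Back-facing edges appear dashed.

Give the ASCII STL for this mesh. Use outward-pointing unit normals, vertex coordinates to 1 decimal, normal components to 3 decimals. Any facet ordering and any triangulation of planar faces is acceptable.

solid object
 facet normal 0.986 0.121 0.115
  outer loop
   vertex 5.8 3.8 0.1
   vertex 5.2 4.9 4.1
   vertex 6.0 0.1 2.3
  endloop
 endfacet
 facet normal -0.158 -0.964 0.212
  outer loop
   vertex 2.7 1.3 5.3
   vertex 0.4 0.6 0.4
   vertex 6.0 0.1 2.3
  endloop
 endfacet
 facet normal -0.063 -0.995 -0.075
  outer loop
   vertex 3.3 0.4 0.6
   vertex 6.0 0.1 2.3
   vertex 0.4 0.6 0.4
  endloop
 endfacet
 facet normal 0.055 -0.185 -0.981
  outer loop
   vertex 3.3 0.4 0.6
   vertex 0.4 0.6 0.4
   vertex 5.8 3.8 0.1
  endloop
 endfacet
 facet normal 0.443 -0.440 -0.781
  outer loop
   vertex 3.3 0.4 0.6
   vertex 5.8 3.8 0.1
   vertex 6.0 0.1 2.3
  endloop
 endfacet
 facet normal 0.069 0.272 0.960
  outer loop
   vertex 2.2 3.9 4.6
   vertex 2.7 1.3 5.3
   vertex 5.2 4.9 4.1
  endloop
 endfacet
 facet normal 0.925 0.011 0.381
  outer loop
   vertex 5.4 2.0 3.7
   vertex 6.0 0.1 2.3
   vertex 5.2 4.9 4.1
  endloop
 endfacet
 facet normal 0.542 -0.381 0.749
  outer loop
   vertex 5.4 2.0 3.7
   vertex 2.7 1.3 5.3
   vertex 6.0 0.1 2.3
  endloop
 endfacet
 facet normal 0.524 -0.081 0.848
  outer loop
   vertex 5.4 2.0 3.7
   vertex 5.2 4.9 4.1
   vertex 2.7 1.3 5.3
  endloop
 endfacet
 facet normal -0.446 0.700 -0.557
  outer loop
   vertex 0.7 2.7 2.8
   vertex 5.8 3.8 0.1
   vertex 0.4 0.6 0.4
  endloop
 endfacet
 facet normal -0.814 -0.383 0.437
  outer loop
   vertex 0.7 2.7 2.8
   vertex 0.4 0.6 0.4
   vertex 2.7 1.3 5.3
  endloop
 endfacet
 facet normal -0.775 0.021 0.632
  outer loop
   vertex 0.7 2.7 2.8
   vertex 2.7 1.3 5.3
   vertex 2.2 3.9 4.6
  endloop
 endfacet
 facet normal -0.312 0.903 -0.295
  outer loop
   vertex 1.9 3.5 3.3
   vertex 5.2 4.9 4.1
   vertex 5.8 3.8 0.1
  endloop
 endfacet
 facet normal -0.340 0.918 -0.204
  outer loop
   vertex 1.9 3.5 3.3
   vertex 2.2 3.9 4.6
   vertex 5.2 4.9 4.1
  endloop
 endfacet
 facet normal -0.389 0.832 -0.396
  outer loop
   vertex 1.9 3.5 3.3
   vertex 5.8 3.8 0.1
   vertex 0.7 2.7 2.8
  endloop
 endfacet
 facet normal -0.506 0.850 -0.145
  outer loop
   vertex 1.9 3.5 3.3
   vertex 0.7 2.7 2.8
   vertex 2.2 3.9 4.6
  endloop
 endfacet
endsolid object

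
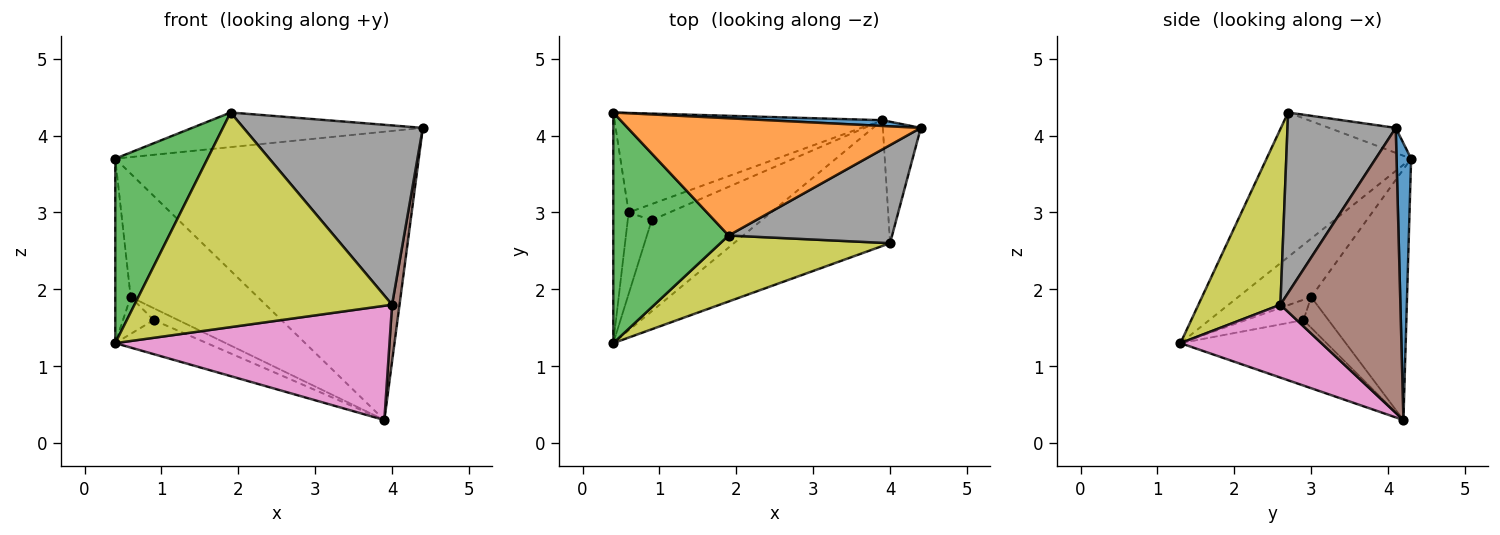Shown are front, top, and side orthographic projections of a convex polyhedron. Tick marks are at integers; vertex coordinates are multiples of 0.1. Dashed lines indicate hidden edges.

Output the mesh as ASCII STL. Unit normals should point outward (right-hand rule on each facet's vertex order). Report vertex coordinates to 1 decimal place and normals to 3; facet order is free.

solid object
 facet normal 0.048 0.999 0.020
  outer loop
   vertex 3.9 4.2 0.3
   vertex 0.4 4.3 3.7
   vertex 4.4 4.1 4.1
  endloop
 endfacet
 facet normal -0.081 0.282 0.956
  outer loop
   vertex 1.9 2.7 4.3
   vertex 4.4 4.1 4.1
   vertex 0.4 4.3 3.7
  endloop
 endfacet
 facet normal -0.699 -0.446 0.558
  outer loop
   vertex 1.9 2.7 4.3
   vertex 0.4 4.3 3.7
   vertex 0.4 1.3 1.3
  endloop
 endfacet
 facet normal -0.948 0.200 -0.249
  outer loop
   vertex 0.6 3.0 1.9
   vertex 0.4 1.3 1.3
   vertex 0.4 4.3 3.7
  endloop
 endfacet
 facet normal -0.506 0.671 -0.541
  outer loop
   vertex 0.6 3.0 1.9
   vertex 0.4 4.3 3.7
   vertex 3.9 4.2 0.3
  endloop
 endfacet
 facet normal 0.989 -0.062 -0.132
  outer loop
   vertex 4.0 2.6 1.8
   vertex 3.9 4.2 0.3
   vertex 4.4 4.1 4.1
  endloop
 endfacet
 facet normal 0.327 -0.635 -0.700
  outer loop
   vertex 4.0 2.6 1.8
   vertex 0.4 1.3 1.3
   vertex 3.9 4.2 0.3
  endloop
 endfacet
 facet normal 0.468 -0.775 0.424
  outer loop
   vertex 4.0 2.6 1.8
   vertex 4.4 4.1 4.1
   vertex 1.9 2.7 4.3
  endloop
 endfacet
 facet normal 0.291 -0.914 0.281
  outer loop
   vertex 4.0 2.6 1.8
   vertex 1.9 2.7 4.3
   vertex 0.4 1.3 1.3
  endloop
 endfacet
 facet normal -0.487 0.306 -0.818
  outer loop
   vertex 0.9 2.9 1.6
   vertex 3.9 4.2 0.3
   vertex 0.4 1.3 1.3
  endloop
 endfacet
 facet normal -0.612 0.326 -0.721
  outer loop
   vertex 0.9 2.9 1.6
   vertex 0.4 1.3 1.3
   vertex 0.6 3.0 1.9
  endloop
 endfacet
 facet normal -0.518 0.508 -0.688
  outer loop
   vertex 0.9 2.9 1.6
   vertex 0.6 3.0 1.9
   vertex 3.9 4.2 0.3
  endloop
 endfacet
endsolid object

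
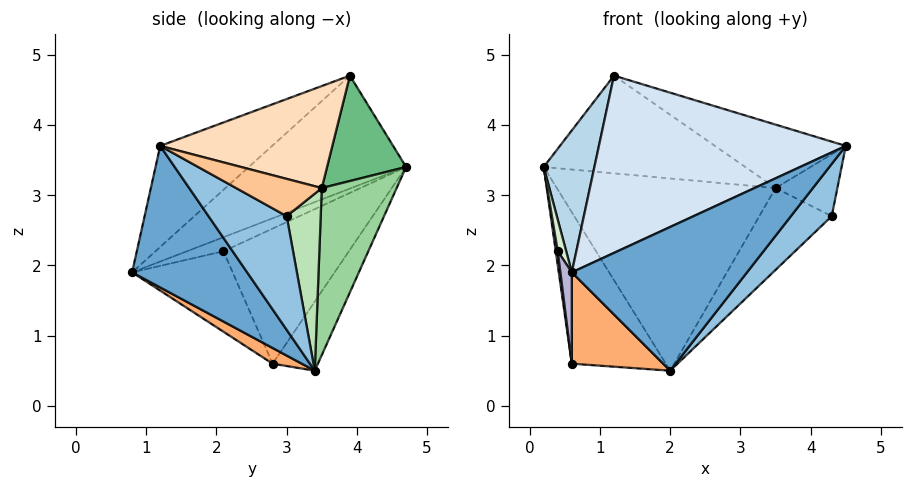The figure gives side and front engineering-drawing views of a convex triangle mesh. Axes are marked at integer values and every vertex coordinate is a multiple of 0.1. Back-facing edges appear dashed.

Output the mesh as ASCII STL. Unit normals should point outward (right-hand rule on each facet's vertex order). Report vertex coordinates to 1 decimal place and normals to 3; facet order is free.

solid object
 facet normal 0.387 -0.590 -0.708
  outer loop
   vertex 2.0 3.4 0.5
   vertex 4.5 1.2 3.7
   vertex 0.6 0.8 1.9
  endloop
 endfacet
 facet normal 0.623 -0.326 -0.711
  outer loop
   vertex 4.3 3.0 2.7
   vertex 4.5 1.2 3.7
   vertex 2.0 3.4 0.5
  endloop
 endfacet
 facet normal -0.836 -0.269 0.478
  outer loop
   vertex 1.2 3.9 4.7
   vertex 0.2 4.7 3.4
   vertex 0.6 0.8 1.9
  endloop
 endfacet
 facet normal -0.278 -0.614 0.739
  outer loop
   vertex 1.2 3.9 4.7
   vertex 0.6 0.8 1.9
   vertex 4.5 1.2 3.7
  endloop
 endfacet
 facet normal -0.360 0.747 -0.559
  outer loop
   vertex 0.6 2.8 0.6
   vertex 0.2 4.7 3.4
   vertex 2.0 3.4 0.5
  endloop
 endfacet
 facet normal 0.171 -0.537 -0.826
  outer loop
   vertex 0.6 2.8 0.6
   vertex 2.0 3.4 0.5
   vertex 0.6 0.8 1.9
  endloop
 endfacet
 facet normal 0.606 0.437 0.665
  outer loop
   vertex 3.5 3.5 3.1
   vertex 4.5 1.2 3.7
   vertex 4.3 3.0 2.7
  endloop
 endfacet
 facet normal 0.565 0.429 0.705
  outer loop
   vertex 3.5 3.5 3.1
   vertex 1.2 3.9 4.7
   vertex 4.5 1.2 3.7
  endloop
 endfacet
 facet normal 0.350 0.894 0.280
  outer loop
   vertex 3.5 3.5 3.1
   vertex 0.2 4.7 3.4
   vertex 1.2 3.9 4.7
  endloop
 endfacet
 facet normal 0.316 0.923 -0.218
  outer loop
   vertex 3.5 3.5 3.1
   vertex 2.0 3.4 0.5
   vertex 0.2 4.7 3.4
  endloop
 endfacet
 facet normal 0.410 0.871 -0.270
  outer loop
   vertex 3.5 3.5 3.1
   vertex 4.3 3.0 2.7
   vertex 2.0 3.4 0.5
  endloop
 endfacet
 facet normal -0.927 -0.214 0.309
  outer loop
   vertex 0.4 2.1 2.2
   vertex 0.6 0.8 1.9
   vertex 0.2 4.7 3.4
  endloop
 endfacet
 facet normal -0.991 -0.016 -0.131
  outer loop
   vertex 0.4 2.1 2.2
   vertex 0.2 4.7 3.4
   vertex 0.6 2.8 0.6
  endloop
 endfacet
 facet normal -0.979 -0.111 -0.171
  outer loop
   vertex 0.4 2.1 2.2
   vertex 0.6 2.8 0.6
   vertex 0.6 0.8 1.9
  endloop
 endfacet
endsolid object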